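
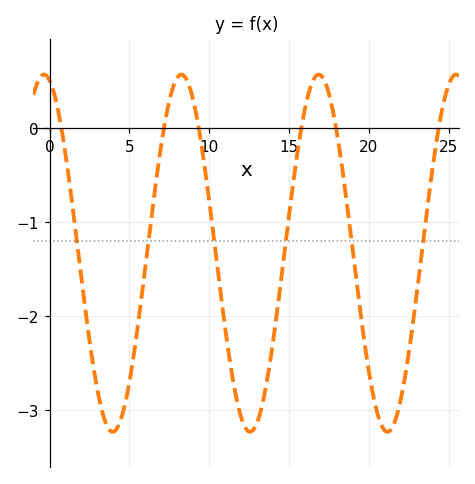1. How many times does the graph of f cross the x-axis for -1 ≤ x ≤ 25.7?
6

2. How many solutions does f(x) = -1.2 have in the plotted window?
6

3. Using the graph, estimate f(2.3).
-2.02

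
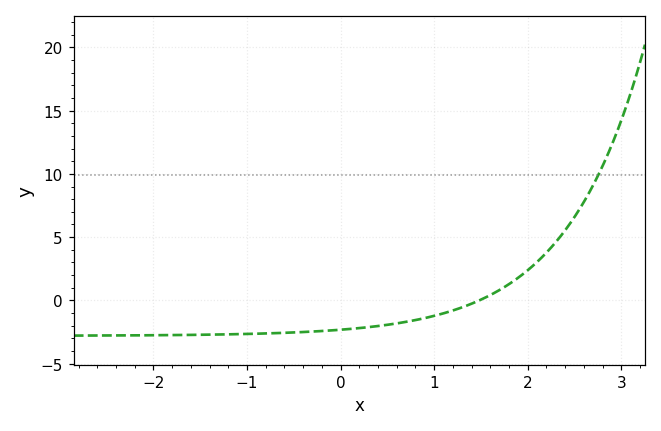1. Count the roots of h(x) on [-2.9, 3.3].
1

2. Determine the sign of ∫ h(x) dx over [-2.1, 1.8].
negative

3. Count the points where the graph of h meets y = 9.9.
1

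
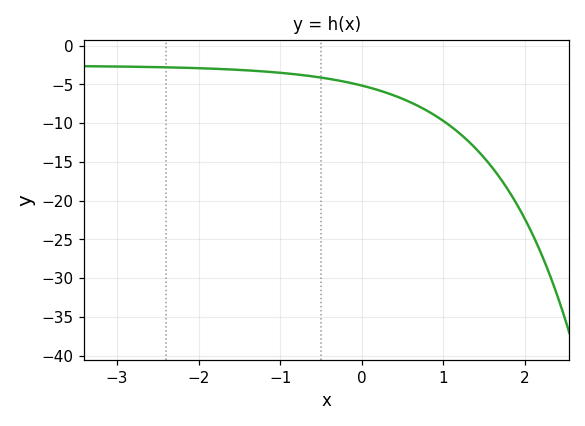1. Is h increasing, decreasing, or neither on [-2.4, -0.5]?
decreasing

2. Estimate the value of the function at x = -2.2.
-3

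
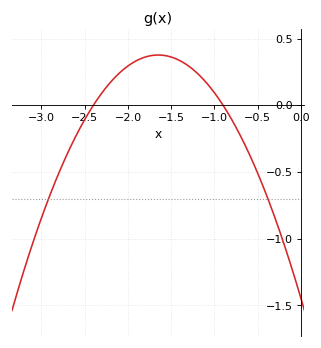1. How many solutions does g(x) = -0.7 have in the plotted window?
2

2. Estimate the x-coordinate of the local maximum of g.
-1.65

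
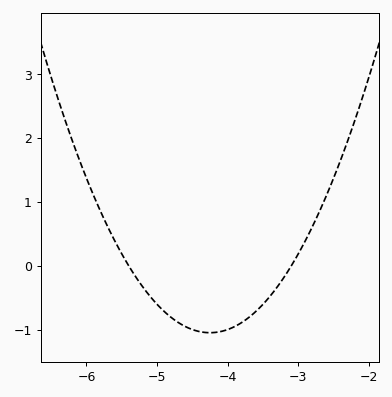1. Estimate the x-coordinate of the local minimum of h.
-4.2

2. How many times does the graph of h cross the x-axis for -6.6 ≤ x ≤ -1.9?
2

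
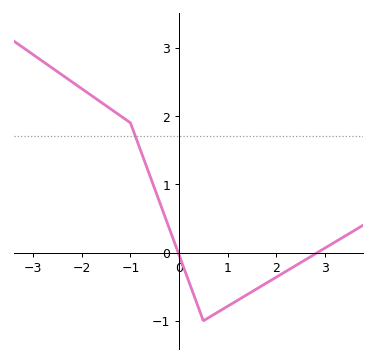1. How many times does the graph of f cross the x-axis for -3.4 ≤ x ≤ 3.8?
2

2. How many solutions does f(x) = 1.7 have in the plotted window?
1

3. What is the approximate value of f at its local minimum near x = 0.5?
-1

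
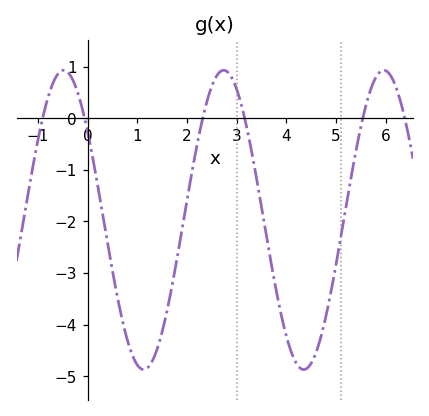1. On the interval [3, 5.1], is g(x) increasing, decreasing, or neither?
neither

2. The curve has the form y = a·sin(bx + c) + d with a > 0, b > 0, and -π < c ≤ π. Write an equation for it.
y = 2.9sin(1.95x + 2.51) - 1.97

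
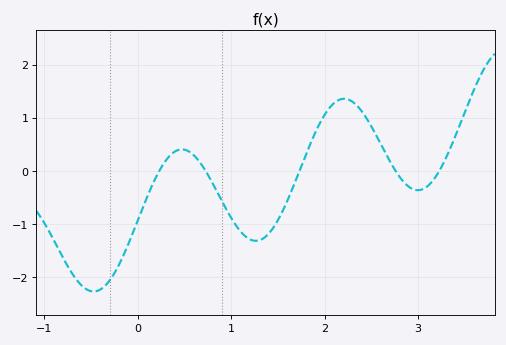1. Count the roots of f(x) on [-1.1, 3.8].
5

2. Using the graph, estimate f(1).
-0.887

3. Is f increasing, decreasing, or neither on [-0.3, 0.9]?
neither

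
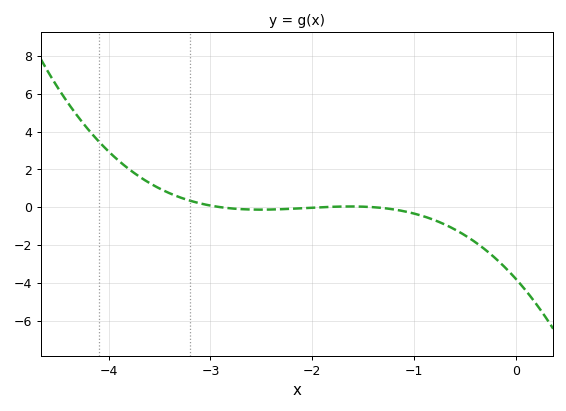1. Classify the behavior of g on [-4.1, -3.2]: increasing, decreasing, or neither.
decreasing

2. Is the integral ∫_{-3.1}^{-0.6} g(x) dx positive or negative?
negative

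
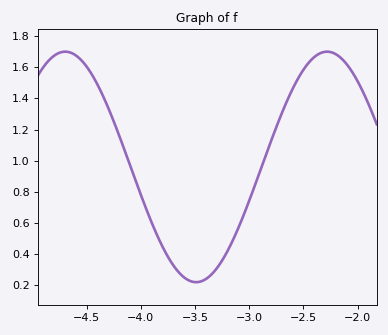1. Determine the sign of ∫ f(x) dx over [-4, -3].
positive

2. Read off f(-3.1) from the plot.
0.569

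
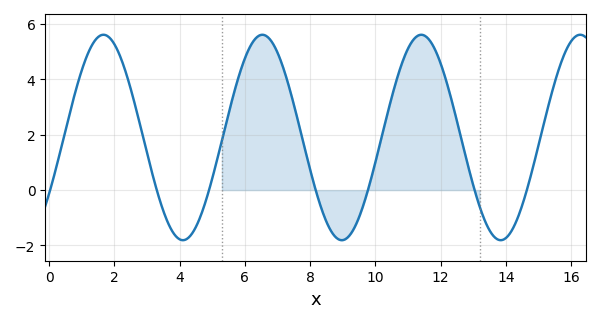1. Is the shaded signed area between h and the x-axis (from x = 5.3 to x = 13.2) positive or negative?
positive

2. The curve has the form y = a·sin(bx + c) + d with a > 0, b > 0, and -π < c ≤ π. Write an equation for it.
y = 3.71sin(1.29x - 0.582) + 1.9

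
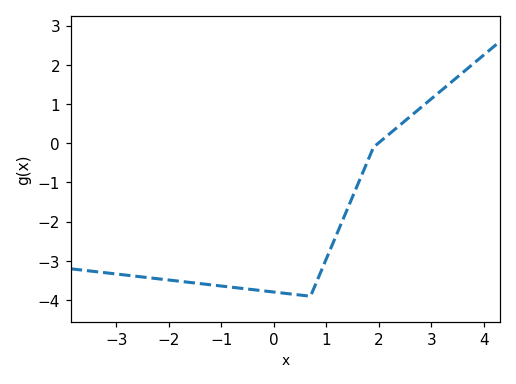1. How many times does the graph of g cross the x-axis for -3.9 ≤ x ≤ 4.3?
1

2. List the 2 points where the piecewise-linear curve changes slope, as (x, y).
(0.7, -3.9); (1.9, -0.1)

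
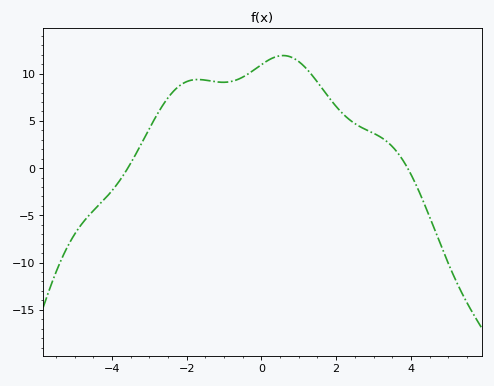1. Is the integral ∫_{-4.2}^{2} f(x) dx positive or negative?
positive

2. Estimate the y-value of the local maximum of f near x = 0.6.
11.9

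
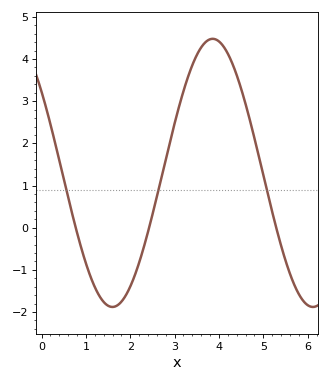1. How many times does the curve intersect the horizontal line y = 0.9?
3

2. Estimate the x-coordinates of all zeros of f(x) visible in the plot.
0.8, 2.4, 5.3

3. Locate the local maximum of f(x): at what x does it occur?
3.9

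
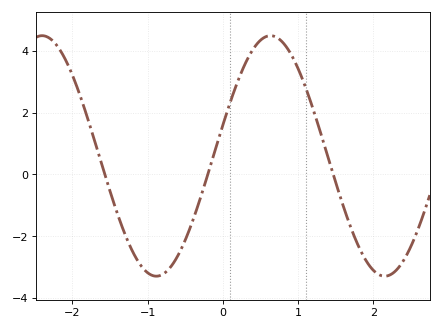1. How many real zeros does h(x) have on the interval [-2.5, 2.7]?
3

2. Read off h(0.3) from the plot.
3.6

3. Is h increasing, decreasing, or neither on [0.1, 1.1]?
neither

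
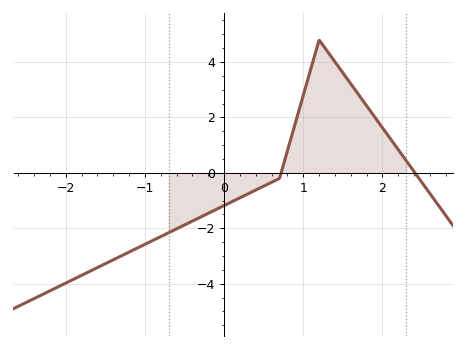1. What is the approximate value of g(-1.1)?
-2.72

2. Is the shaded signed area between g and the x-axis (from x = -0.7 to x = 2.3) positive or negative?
positive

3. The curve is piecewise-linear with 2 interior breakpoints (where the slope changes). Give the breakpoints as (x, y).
(0.7, -0.2); (1.2, 4.8)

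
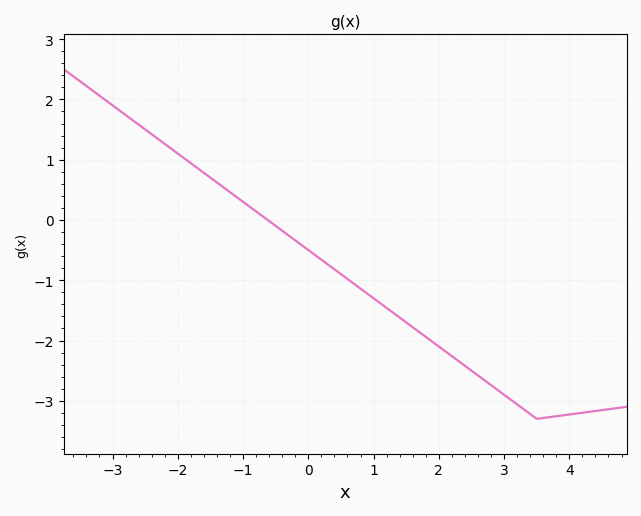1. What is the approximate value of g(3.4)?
-3.2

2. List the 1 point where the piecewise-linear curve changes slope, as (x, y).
(3.5, -3.3)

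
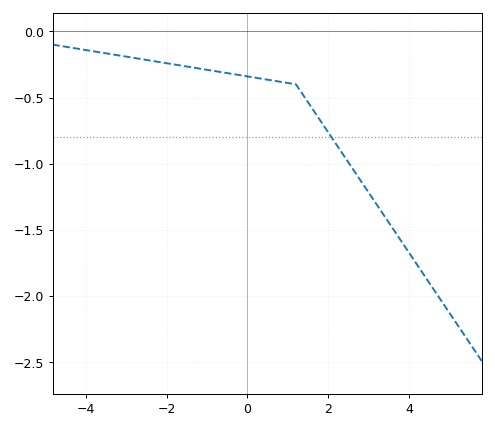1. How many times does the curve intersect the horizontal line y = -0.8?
1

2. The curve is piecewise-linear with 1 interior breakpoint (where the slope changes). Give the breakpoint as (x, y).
(1.2, -0.4)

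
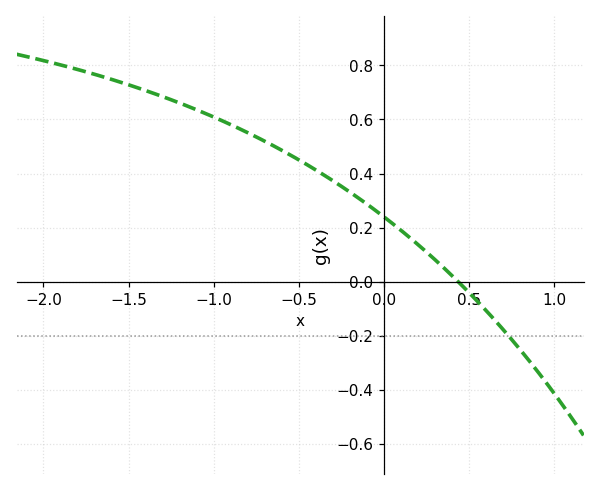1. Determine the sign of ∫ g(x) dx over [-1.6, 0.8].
positive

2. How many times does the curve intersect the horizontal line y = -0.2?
1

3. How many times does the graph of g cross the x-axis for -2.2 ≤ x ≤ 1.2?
1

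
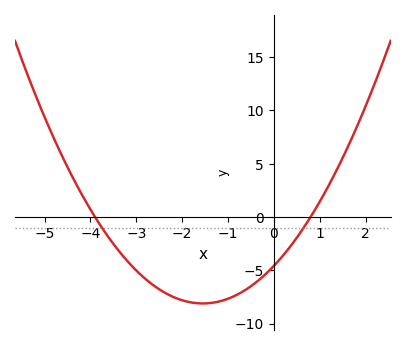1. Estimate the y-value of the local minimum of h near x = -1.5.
-8.12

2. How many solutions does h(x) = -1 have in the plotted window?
2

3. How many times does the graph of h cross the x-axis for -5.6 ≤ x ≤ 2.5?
2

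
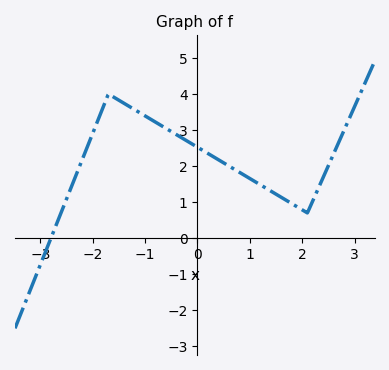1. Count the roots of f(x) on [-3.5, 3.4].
1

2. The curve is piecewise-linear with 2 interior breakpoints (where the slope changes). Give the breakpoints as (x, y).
(-1.7, 4); (2.1, 0.7)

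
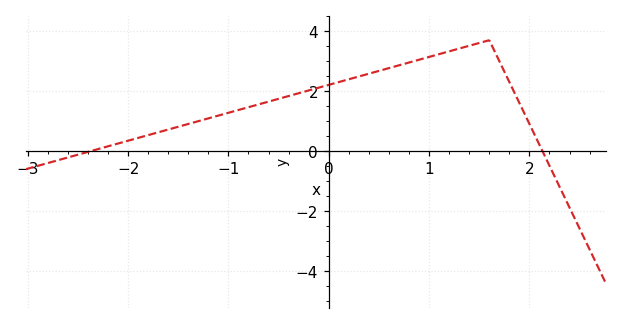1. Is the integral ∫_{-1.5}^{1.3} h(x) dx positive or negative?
positive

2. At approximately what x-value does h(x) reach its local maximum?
1.6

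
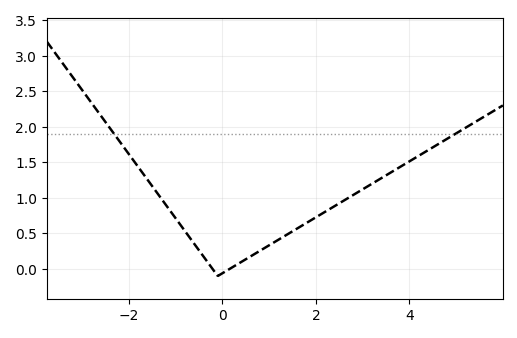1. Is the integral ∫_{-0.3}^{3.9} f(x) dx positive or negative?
positive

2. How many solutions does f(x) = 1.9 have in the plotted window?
2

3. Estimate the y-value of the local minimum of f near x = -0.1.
-0.1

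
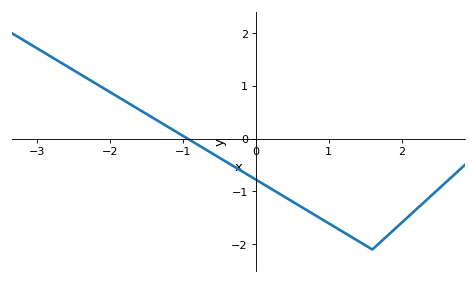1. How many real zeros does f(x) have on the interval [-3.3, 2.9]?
1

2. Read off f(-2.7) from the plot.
1.47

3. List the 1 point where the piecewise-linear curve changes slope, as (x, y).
(1.6, -2.1)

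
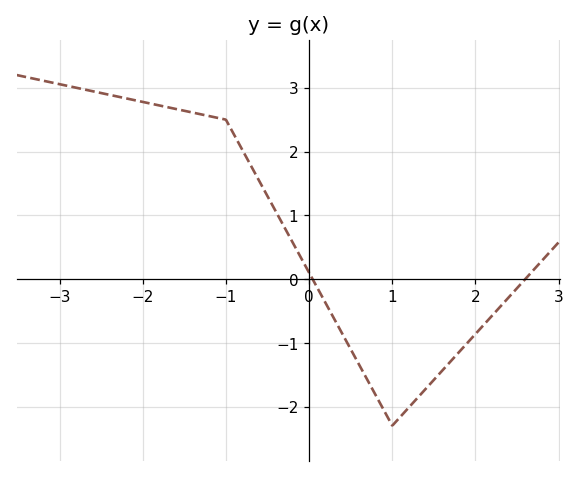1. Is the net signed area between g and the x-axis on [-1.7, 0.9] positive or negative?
positive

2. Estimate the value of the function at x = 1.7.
-1.3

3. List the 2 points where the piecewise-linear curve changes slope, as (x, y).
(-1, 2.5); (1, -2.3)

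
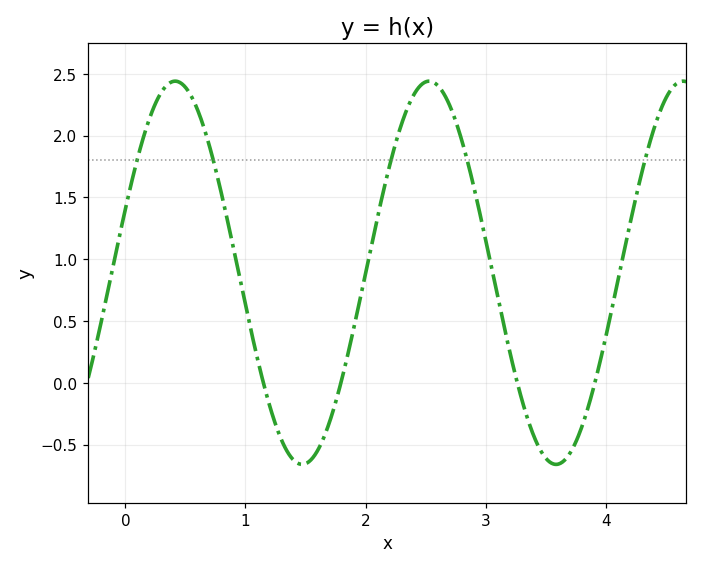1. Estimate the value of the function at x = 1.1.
0.2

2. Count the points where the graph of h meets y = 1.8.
5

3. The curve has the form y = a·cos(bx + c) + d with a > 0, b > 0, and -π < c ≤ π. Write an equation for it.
y = 1.55cos(3x - 1.2) + 0.89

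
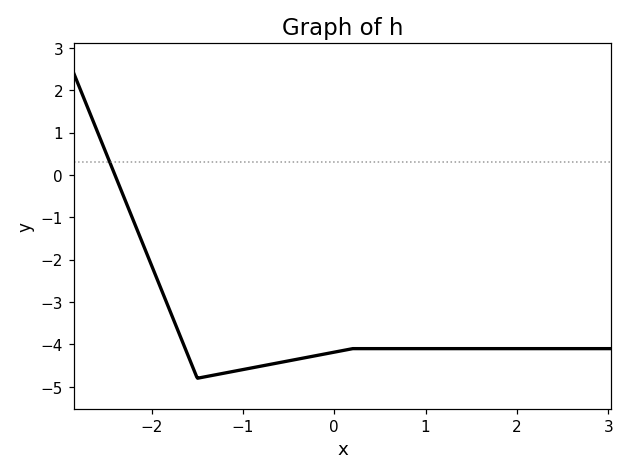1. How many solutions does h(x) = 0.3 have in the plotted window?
1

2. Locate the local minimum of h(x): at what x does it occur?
-1.5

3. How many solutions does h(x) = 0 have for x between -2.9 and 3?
1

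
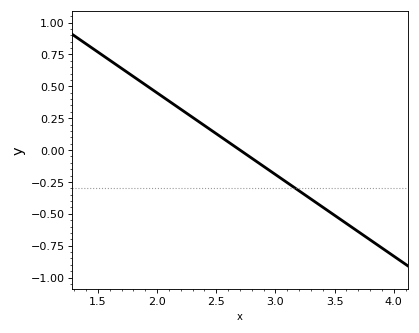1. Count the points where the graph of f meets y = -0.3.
1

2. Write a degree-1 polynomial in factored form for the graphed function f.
y = -0.64(x - 2.7)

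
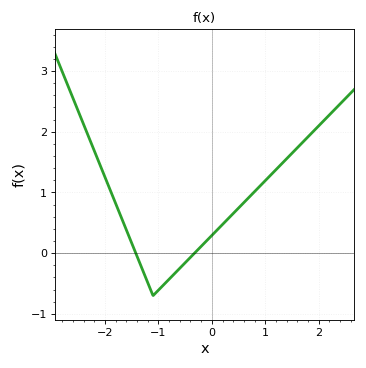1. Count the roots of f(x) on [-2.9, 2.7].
2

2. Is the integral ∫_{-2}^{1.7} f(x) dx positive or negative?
positive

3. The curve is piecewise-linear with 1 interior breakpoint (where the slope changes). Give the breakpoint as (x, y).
(-1.1, -0.7)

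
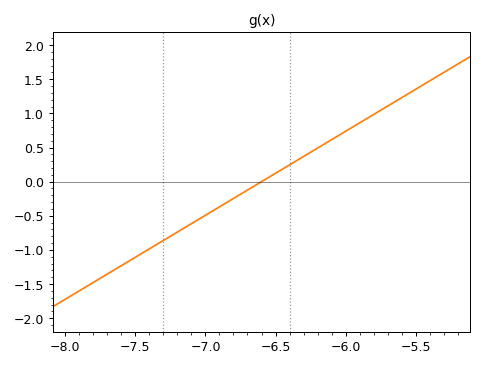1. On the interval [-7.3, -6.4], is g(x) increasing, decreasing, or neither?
increasing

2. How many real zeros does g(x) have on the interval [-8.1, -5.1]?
1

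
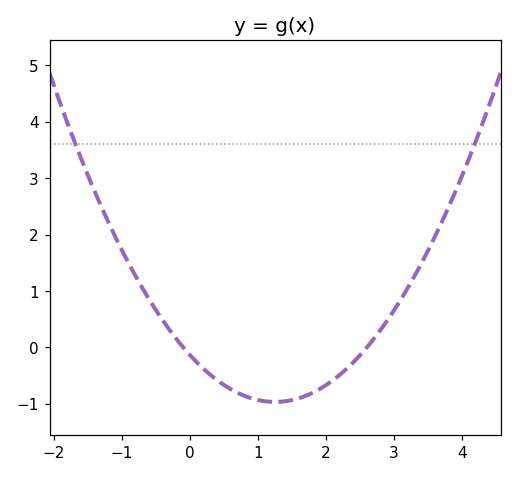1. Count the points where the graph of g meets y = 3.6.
2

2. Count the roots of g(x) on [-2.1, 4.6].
2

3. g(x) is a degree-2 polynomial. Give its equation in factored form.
y = 0.53(x + 0.1)(x - 2.6)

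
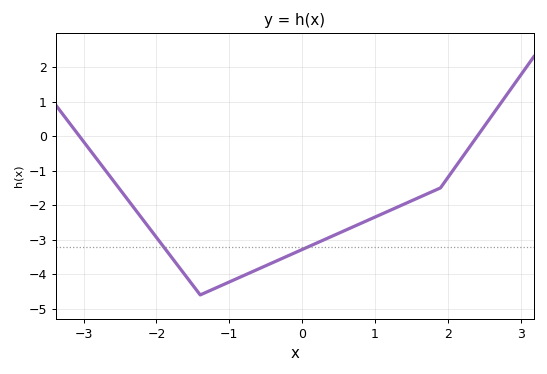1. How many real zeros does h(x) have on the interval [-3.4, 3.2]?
2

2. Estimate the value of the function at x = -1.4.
-4.6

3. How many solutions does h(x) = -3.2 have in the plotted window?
2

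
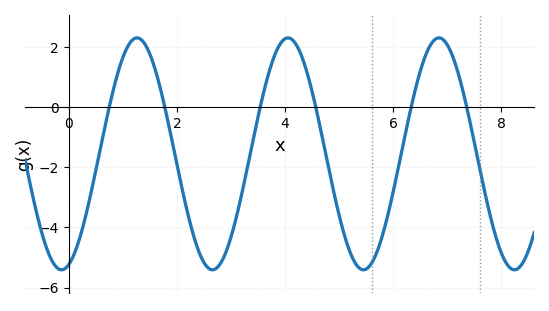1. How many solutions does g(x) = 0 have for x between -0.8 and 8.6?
6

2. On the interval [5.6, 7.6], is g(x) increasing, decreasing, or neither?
neither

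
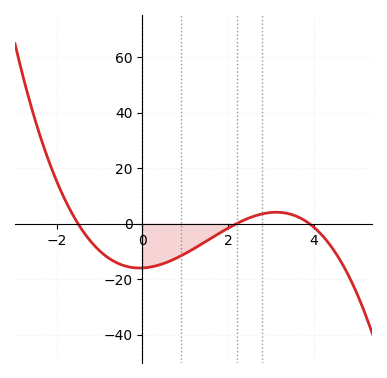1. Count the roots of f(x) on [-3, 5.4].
3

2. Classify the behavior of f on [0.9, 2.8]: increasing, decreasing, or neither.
increasing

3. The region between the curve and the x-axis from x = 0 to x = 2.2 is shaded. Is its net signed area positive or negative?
negative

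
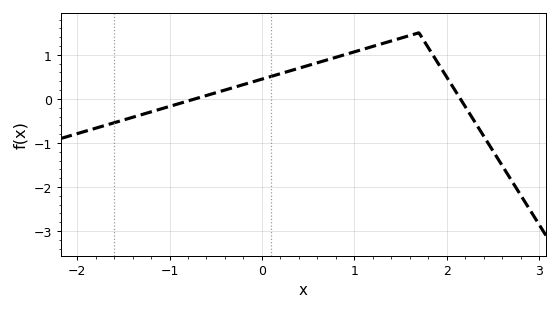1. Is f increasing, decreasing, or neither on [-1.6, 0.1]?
increasing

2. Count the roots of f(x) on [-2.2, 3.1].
2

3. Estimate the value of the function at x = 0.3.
0.634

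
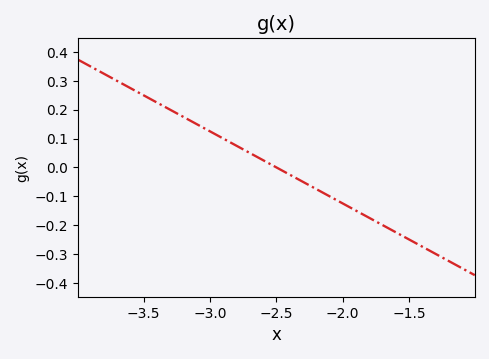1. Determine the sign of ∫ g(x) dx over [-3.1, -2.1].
positive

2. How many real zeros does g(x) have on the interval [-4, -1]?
1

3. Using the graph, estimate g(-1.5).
-0.25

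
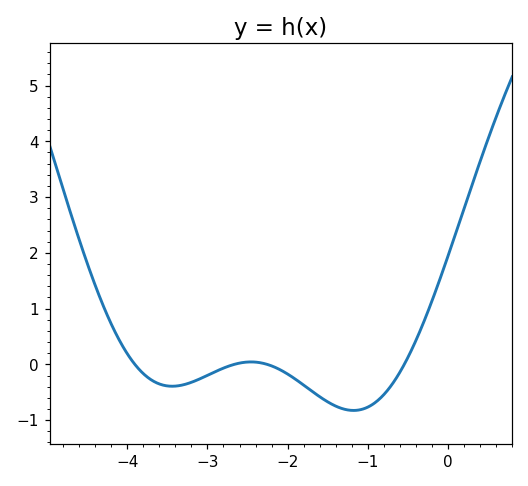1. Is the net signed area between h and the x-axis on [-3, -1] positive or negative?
negative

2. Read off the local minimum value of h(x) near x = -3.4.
-0.4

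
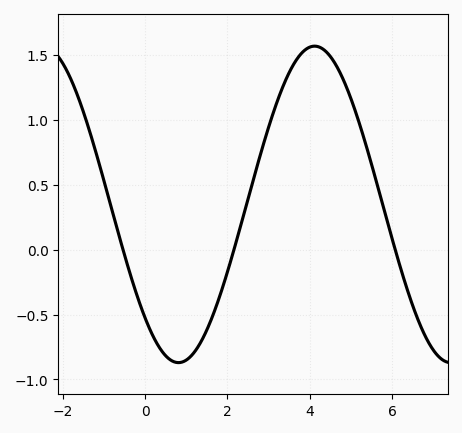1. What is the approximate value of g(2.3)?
0.15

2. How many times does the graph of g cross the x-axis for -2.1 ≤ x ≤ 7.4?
3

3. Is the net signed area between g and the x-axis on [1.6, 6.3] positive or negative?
positive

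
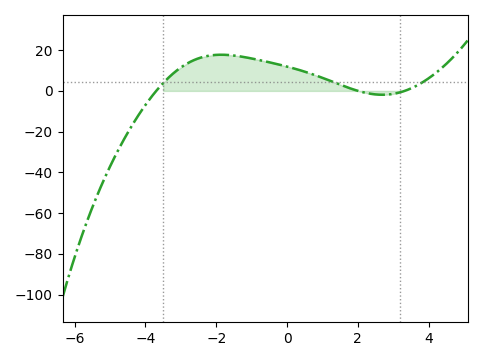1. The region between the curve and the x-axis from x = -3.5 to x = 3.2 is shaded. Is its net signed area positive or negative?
positive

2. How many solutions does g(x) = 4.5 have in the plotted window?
3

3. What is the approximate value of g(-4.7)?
-26.7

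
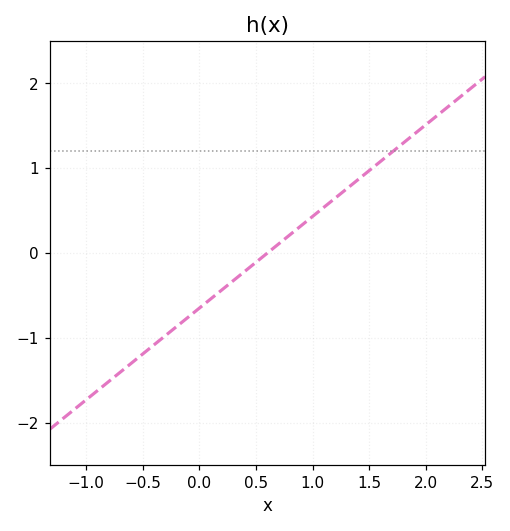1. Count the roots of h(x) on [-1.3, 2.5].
1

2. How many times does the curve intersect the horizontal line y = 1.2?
1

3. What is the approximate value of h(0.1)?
-0.54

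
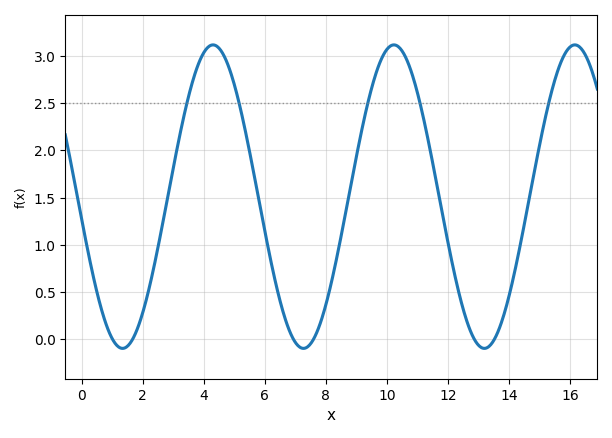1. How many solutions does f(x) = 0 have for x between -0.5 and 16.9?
6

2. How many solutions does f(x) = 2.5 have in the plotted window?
5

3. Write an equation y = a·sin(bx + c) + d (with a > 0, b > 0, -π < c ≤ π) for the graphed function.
y = 1.61sin(1.06x - 2.99) + 1.51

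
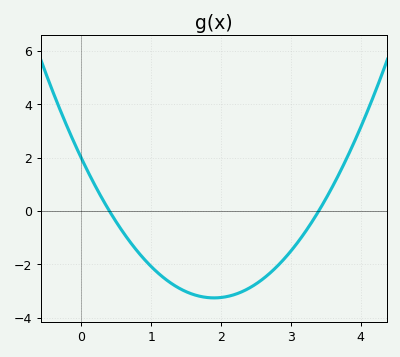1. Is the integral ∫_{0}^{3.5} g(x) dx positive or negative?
negative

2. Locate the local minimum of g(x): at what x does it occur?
1.9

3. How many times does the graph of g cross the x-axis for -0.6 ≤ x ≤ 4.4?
2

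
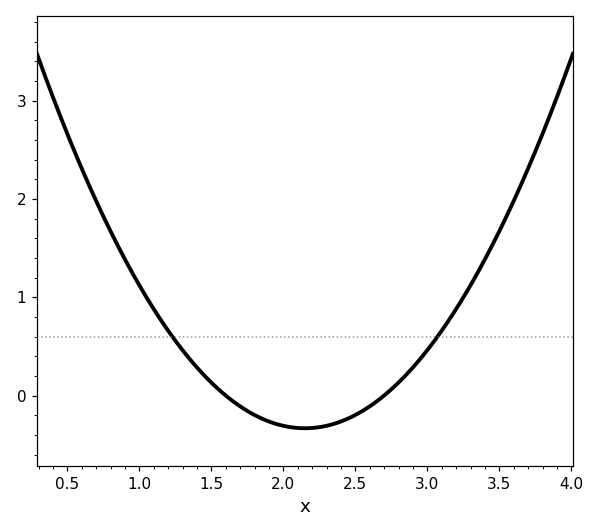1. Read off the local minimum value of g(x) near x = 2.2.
-0.3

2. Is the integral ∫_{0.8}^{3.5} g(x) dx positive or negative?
positive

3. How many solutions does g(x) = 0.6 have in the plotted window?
2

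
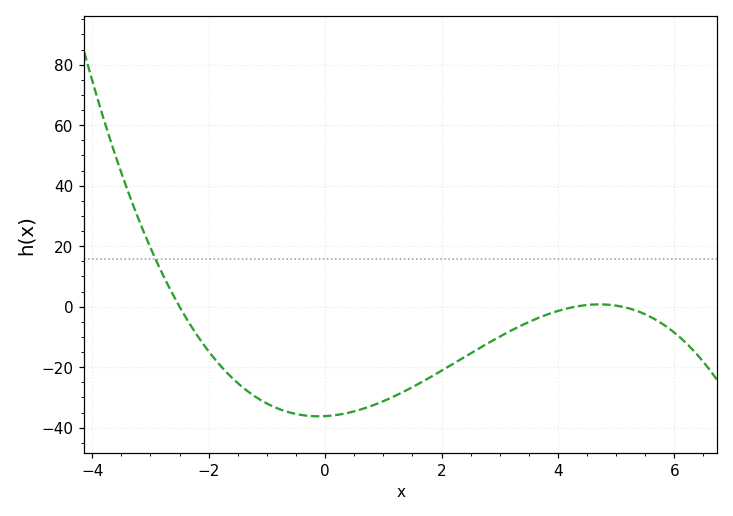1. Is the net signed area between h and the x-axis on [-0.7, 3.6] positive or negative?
negative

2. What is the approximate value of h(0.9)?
-32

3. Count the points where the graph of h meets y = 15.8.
1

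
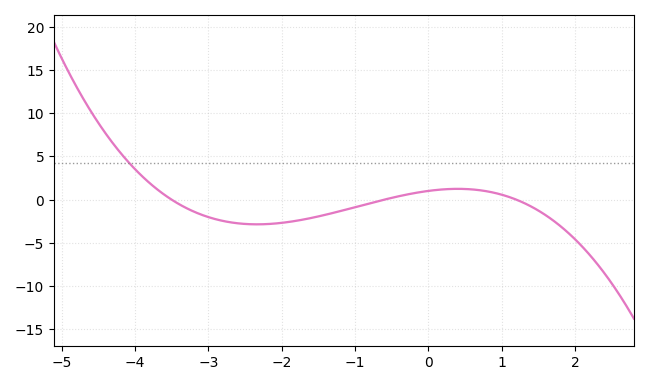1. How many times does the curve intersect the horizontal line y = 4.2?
1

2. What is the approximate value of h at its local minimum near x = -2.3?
-3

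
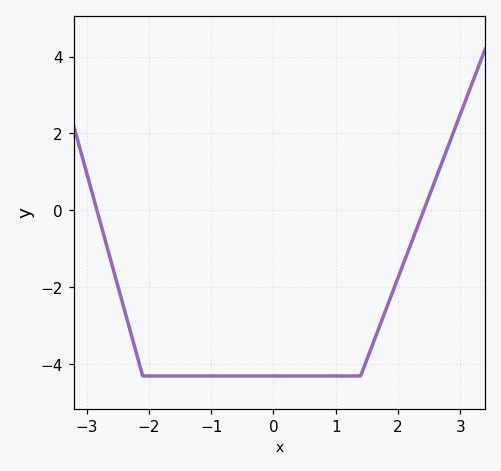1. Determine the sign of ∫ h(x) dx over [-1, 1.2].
negative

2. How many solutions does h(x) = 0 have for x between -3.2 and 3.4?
2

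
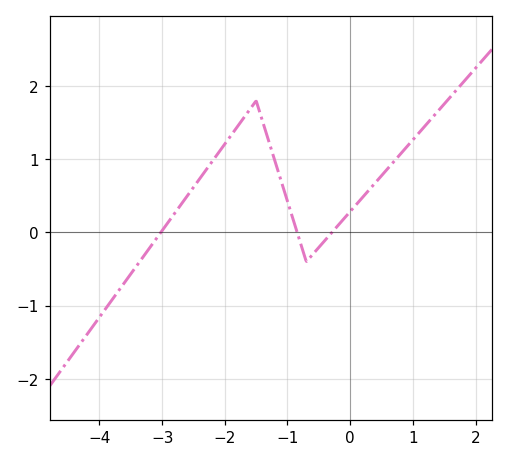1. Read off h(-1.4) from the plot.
1.5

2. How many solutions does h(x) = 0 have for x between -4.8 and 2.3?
3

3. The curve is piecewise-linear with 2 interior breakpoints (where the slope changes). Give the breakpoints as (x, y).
(-1.5, 1.8); (-0.7, -0.4)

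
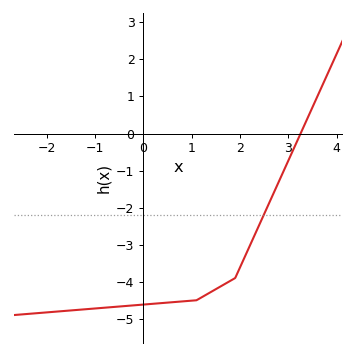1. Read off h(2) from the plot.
-3.6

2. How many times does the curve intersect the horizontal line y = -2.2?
1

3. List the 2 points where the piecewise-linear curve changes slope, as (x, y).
(1.1, -4.5); (1.9, -3.9)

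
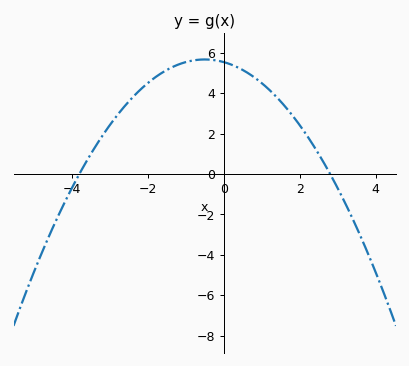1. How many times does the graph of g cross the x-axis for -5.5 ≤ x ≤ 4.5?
2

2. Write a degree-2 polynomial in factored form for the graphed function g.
y = -0.52(x + 3.8)(x - 2.8)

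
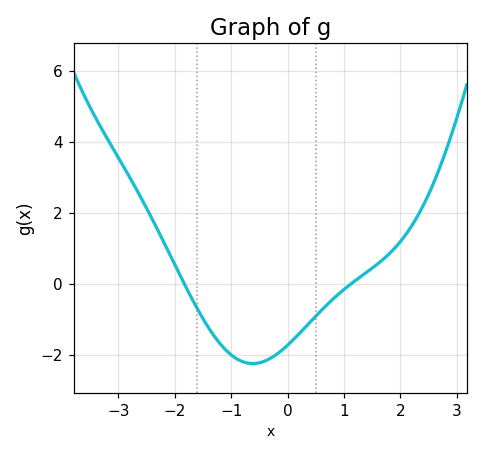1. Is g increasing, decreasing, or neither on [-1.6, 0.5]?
neither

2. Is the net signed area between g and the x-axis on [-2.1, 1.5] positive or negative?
negative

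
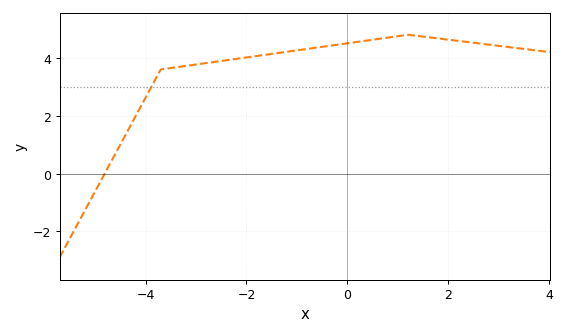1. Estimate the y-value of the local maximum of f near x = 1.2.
4.8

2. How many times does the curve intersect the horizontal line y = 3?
1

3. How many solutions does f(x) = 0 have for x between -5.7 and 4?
1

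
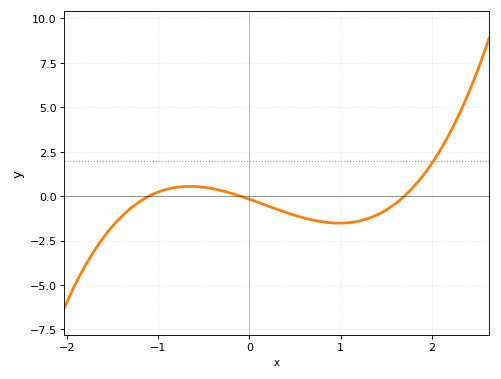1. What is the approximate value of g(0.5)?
-1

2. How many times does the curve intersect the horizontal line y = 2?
1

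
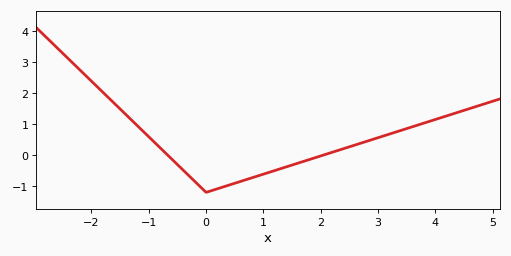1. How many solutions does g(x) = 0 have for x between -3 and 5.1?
2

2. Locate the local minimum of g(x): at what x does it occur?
0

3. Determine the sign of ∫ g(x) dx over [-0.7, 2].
negative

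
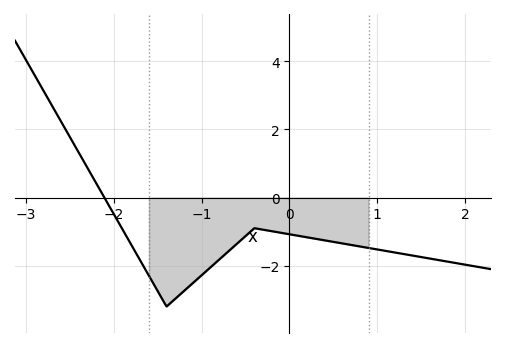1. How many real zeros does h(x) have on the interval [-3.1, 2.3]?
1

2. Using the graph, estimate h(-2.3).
0.8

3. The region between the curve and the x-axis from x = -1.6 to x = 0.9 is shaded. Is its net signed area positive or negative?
negative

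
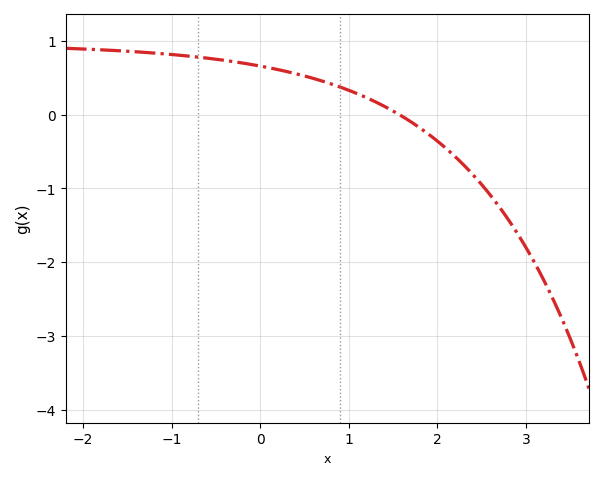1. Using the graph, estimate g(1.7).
-0.1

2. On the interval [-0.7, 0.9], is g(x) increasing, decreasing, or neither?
decreasing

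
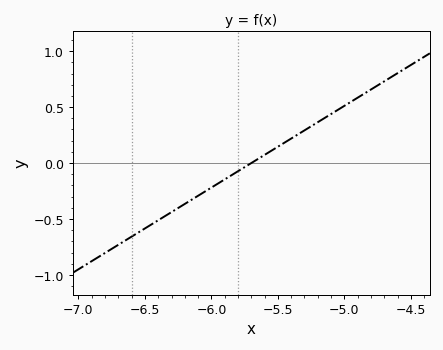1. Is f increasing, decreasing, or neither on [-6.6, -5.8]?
increasing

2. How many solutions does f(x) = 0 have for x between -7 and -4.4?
1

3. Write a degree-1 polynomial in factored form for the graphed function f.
y = 0.73(x + 5.7)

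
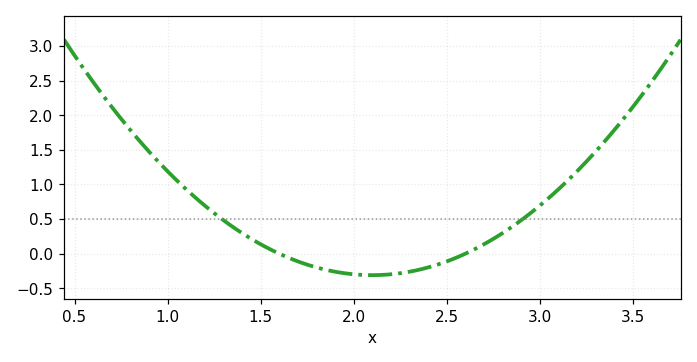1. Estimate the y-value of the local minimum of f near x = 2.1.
-0.31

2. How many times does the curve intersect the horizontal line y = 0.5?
2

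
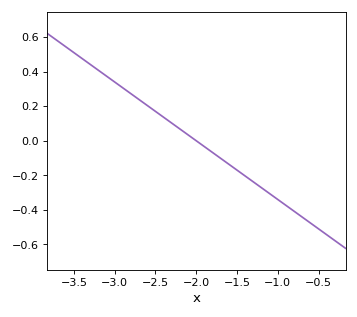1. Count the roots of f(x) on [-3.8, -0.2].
1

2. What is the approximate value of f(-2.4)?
0.136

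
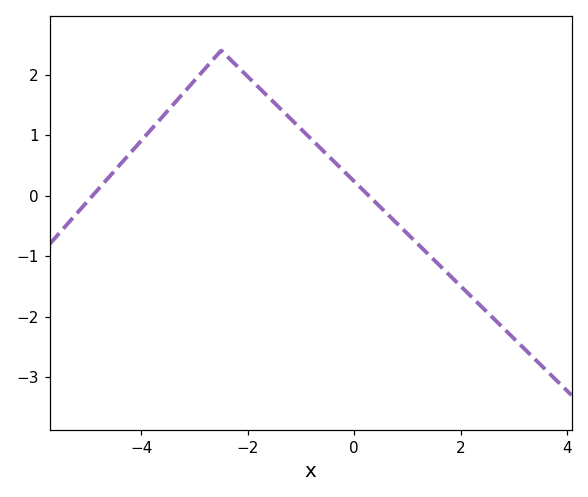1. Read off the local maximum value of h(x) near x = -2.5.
2.4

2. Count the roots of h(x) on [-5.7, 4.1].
2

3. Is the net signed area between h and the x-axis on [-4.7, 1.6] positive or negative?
positive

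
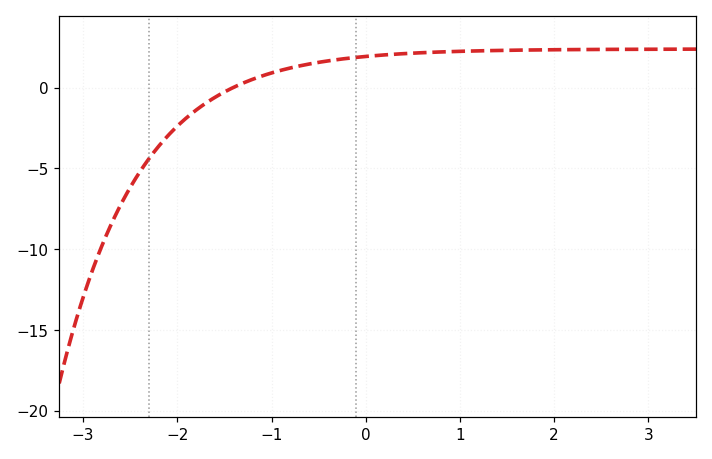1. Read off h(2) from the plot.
2.5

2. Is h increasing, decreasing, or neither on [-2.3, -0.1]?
increasing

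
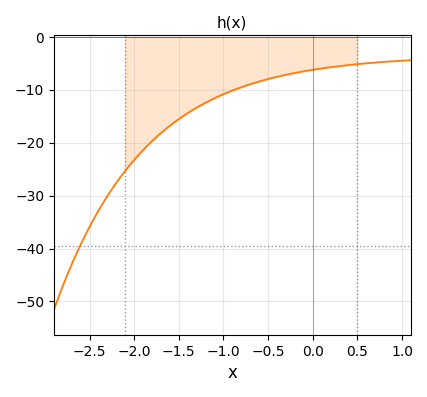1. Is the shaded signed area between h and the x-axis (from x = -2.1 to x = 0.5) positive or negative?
negative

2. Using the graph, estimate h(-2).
-23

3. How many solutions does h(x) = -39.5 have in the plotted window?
1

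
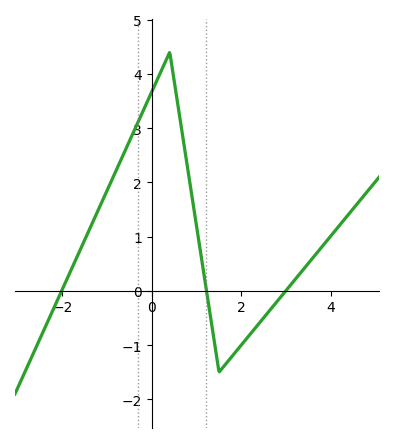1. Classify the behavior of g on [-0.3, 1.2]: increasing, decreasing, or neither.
neither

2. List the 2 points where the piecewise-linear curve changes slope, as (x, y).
(0.4, 4.4); (1.5, -1.5)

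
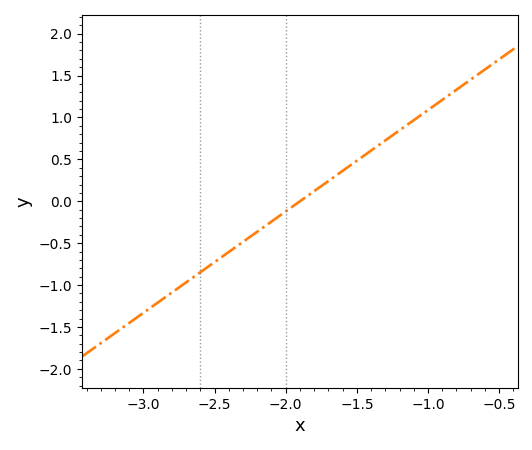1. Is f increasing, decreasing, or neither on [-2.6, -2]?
increasing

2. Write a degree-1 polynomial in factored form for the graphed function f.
y = 1.21(x + 1.9)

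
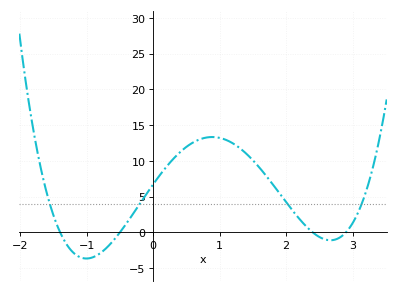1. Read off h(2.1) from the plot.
3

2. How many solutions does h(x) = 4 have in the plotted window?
4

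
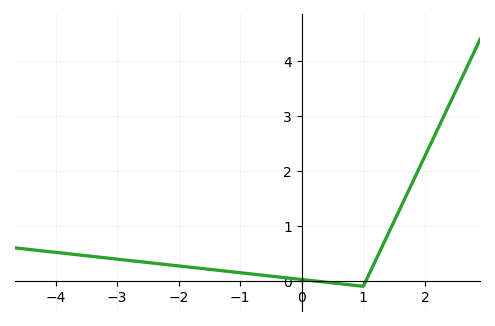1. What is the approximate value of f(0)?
0.024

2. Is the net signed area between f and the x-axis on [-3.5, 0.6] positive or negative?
positive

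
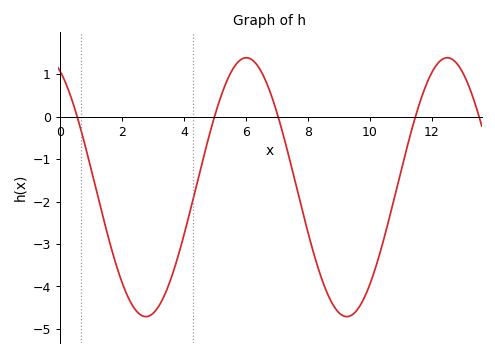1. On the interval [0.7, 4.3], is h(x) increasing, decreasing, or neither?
neither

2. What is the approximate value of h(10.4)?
-3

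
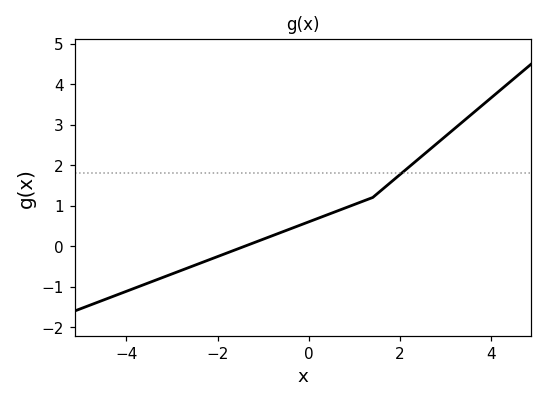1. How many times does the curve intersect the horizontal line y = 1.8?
1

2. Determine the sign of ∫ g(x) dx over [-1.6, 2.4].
positive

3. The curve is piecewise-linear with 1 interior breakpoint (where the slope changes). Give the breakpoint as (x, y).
(1.4, 1.2)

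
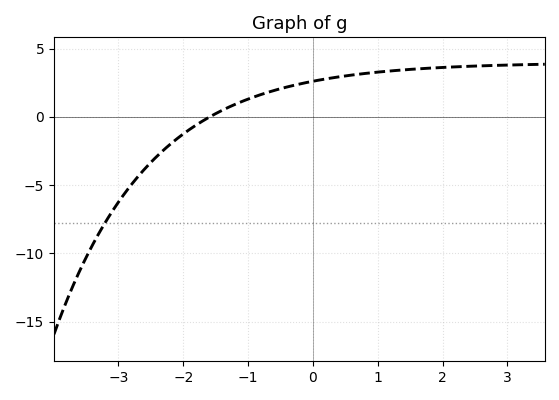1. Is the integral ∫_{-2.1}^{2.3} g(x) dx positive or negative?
positive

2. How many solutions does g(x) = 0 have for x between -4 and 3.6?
1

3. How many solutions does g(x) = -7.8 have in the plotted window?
1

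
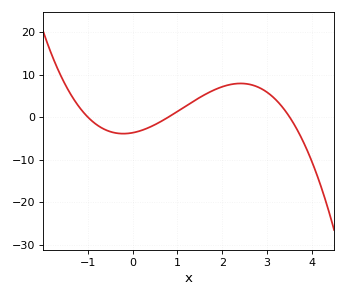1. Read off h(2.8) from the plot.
7.02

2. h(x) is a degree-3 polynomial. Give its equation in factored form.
y = -1.32(x + 1)(x - 0.8)(x - 3.5)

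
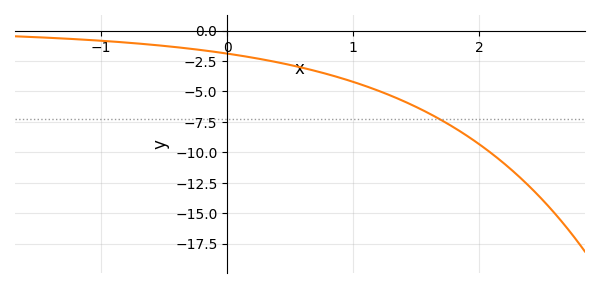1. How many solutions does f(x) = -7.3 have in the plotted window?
1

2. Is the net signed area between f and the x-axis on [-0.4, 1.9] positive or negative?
negative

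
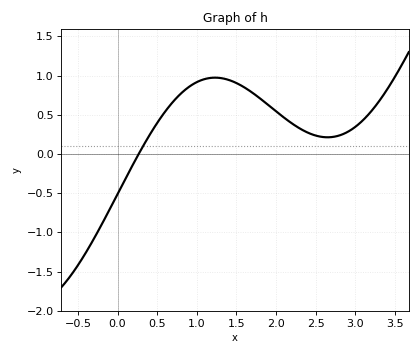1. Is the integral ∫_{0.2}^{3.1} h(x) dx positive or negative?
positive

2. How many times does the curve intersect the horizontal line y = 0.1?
1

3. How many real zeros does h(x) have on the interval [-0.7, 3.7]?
1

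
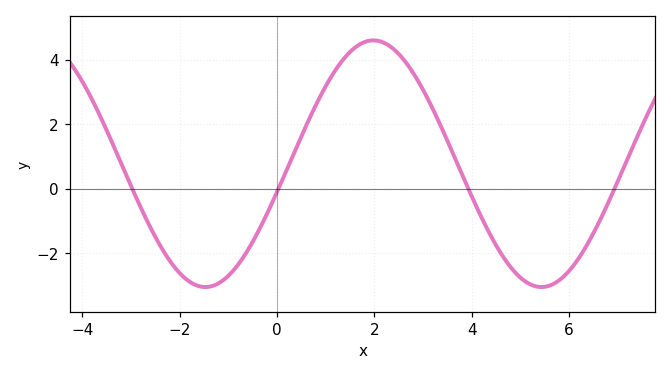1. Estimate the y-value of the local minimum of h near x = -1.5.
-3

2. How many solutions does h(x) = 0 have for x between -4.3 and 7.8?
4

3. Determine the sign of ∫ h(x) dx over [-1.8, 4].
positive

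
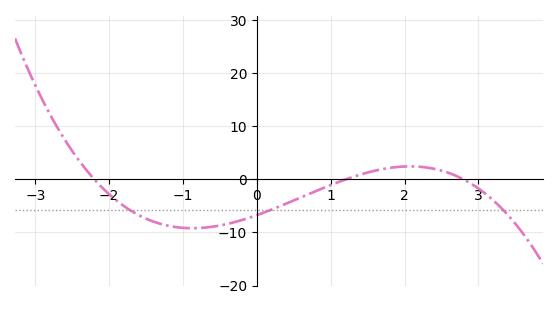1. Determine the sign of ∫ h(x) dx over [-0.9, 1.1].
negative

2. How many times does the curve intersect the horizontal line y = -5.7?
3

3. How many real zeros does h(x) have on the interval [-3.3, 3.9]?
3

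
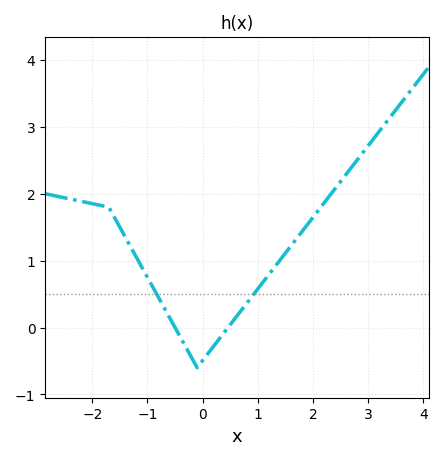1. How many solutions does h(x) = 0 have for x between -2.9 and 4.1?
2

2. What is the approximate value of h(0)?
-0.5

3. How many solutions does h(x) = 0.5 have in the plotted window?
2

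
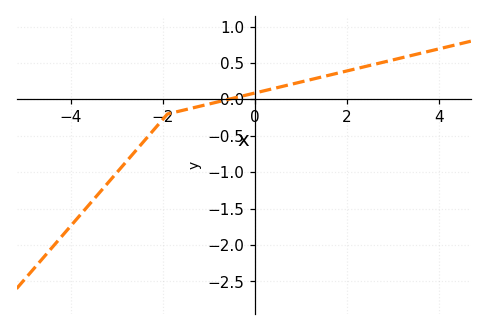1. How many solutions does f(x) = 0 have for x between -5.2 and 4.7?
1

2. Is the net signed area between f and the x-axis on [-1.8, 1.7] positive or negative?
positive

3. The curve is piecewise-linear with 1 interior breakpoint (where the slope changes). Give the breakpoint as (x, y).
(-1.9, -0.2)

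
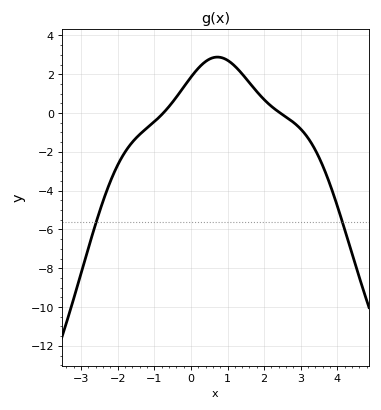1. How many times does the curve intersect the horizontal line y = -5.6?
2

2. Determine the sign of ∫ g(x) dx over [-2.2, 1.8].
positive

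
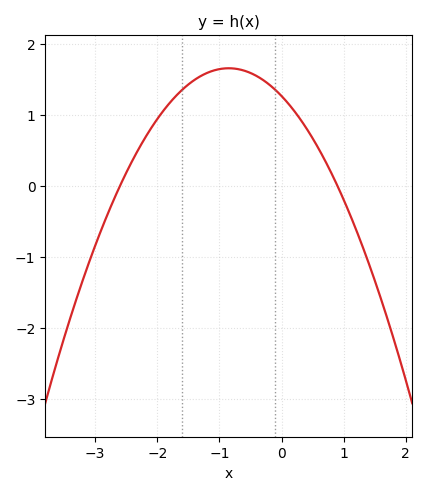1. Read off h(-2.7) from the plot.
-0.194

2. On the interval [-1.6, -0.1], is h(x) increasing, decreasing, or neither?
neither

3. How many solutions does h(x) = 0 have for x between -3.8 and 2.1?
2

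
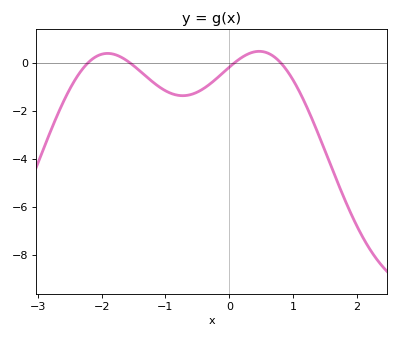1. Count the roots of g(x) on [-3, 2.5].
4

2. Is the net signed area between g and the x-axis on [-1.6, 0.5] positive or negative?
negative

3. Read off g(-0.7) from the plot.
-1.4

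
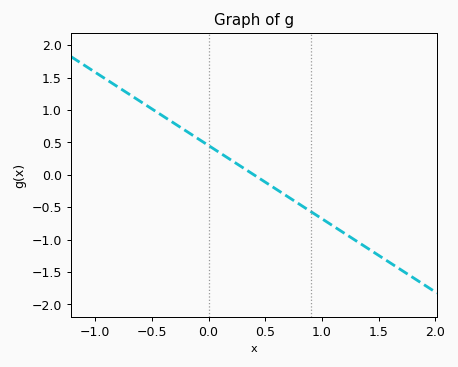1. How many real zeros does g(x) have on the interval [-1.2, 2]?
1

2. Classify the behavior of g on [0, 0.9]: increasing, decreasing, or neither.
decreasing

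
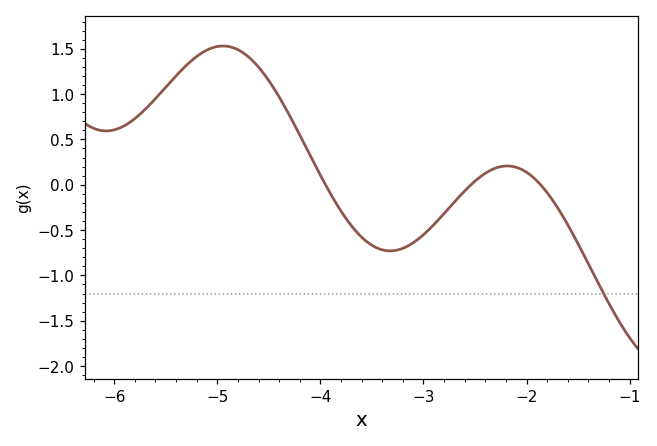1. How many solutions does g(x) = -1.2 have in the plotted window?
1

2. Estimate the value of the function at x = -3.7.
-0.45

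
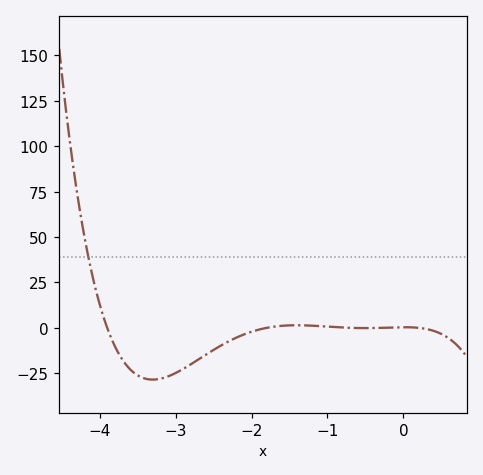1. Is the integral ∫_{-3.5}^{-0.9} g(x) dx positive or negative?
negative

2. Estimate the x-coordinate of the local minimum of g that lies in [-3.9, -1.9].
-3.3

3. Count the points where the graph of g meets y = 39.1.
1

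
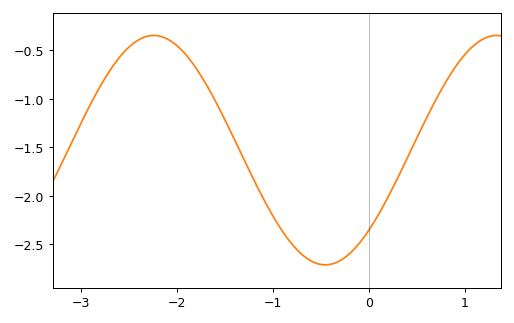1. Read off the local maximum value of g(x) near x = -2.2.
-0.35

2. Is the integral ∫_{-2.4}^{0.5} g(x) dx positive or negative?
negative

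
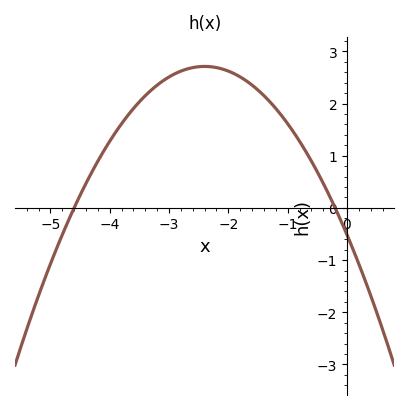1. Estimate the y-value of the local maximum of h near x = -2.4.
2.71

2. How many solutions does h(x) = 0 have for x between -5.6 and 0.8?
2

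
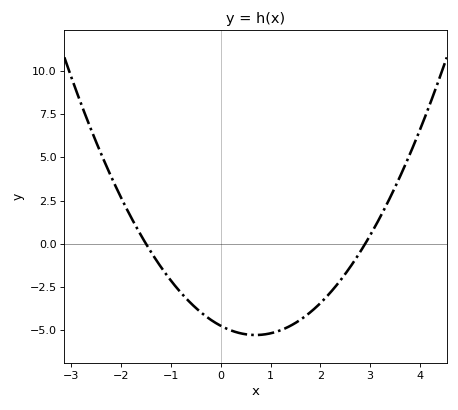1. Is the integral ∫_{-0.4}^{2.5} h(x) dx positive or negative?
negative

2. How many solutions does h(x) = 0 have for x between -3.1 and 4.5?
2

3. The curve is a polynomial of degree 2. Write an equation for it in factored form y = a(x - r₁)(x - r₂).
y = 1.09(x + 1.5)(x - 2.9)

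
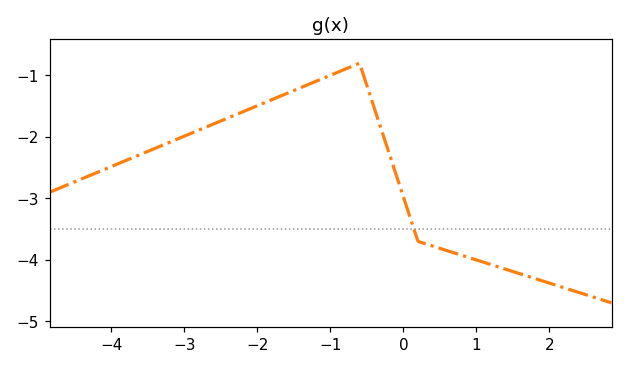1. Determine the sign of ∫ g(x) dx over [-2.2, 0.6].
negative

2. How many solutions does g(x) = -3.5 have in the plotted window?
1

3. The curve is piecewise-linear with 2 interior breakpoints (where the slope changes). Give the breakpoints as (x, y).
(-0.6, -0.8); (0.2, -3.7)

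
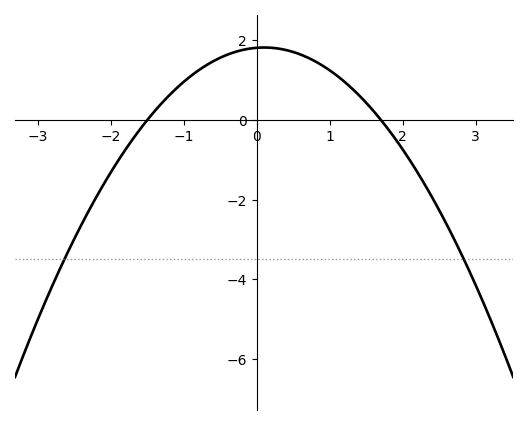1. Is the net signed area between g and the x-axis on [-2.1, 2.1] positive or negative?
positive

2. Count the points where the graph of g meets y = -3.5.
2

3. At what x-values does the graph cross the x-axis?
-1.5, 1.7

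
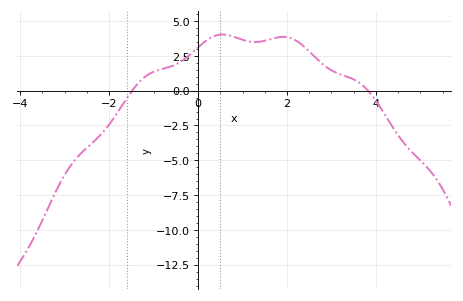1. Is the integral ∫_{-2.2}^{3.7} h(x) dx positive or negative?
positive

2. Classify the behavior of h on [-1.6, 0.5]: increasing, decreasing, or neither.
increasing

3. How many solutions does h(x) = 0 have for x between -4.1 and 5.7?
2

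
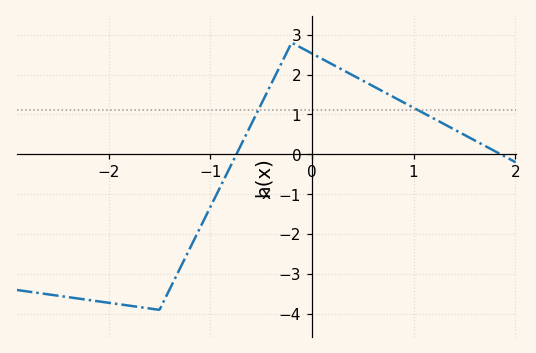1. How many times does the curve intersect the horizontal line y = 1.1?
2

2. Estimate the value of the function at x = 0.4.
1.98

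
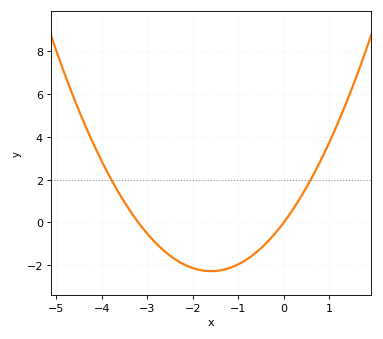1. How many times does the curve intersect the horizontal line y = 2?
2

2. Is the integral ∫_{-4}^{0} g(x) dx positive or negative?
negative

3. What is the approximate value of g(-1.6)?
-2.2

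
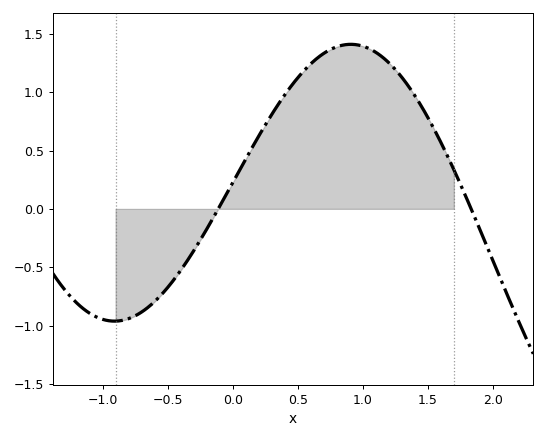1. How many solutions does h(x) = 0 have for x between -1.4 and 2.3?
2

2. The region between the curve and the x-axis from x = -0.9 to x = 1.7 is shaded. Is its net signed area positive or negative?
positive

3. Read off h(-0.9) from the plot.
-0.95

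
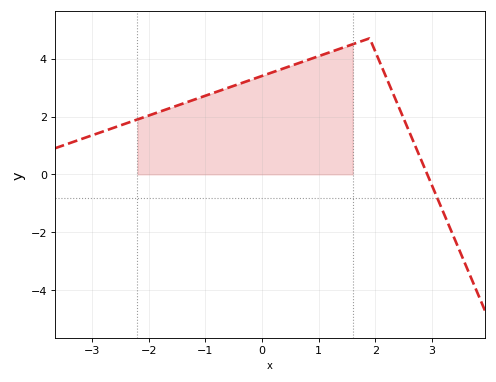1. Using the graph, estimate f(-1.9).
2.1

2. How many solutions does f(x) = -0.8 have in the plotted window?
1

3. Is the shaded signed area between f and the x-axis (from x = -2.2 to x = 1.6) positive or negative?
positive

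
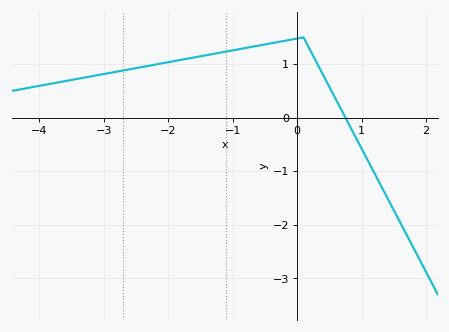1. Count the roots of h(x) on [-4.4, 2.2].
1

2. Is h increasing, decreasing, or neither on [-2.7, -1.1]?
increasing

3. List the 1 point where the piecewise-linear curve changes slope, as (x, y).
(0.1, 1.5)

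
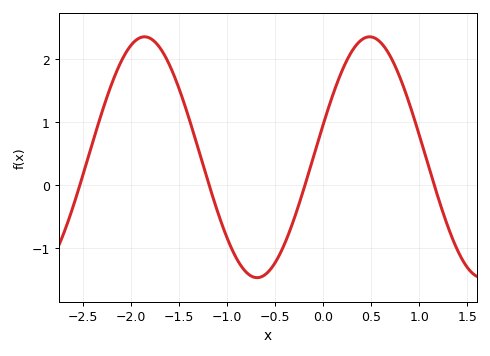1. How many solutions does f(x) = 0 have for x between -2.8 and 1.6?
4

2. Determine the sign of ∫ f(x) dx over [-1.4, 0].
negative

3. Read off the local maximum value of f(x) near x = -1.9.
2.3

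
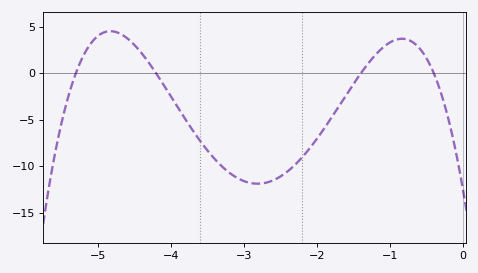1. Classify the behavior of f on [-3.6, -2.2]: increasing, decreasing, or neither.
neither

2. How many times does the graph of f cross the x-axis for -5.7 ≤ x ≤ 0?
4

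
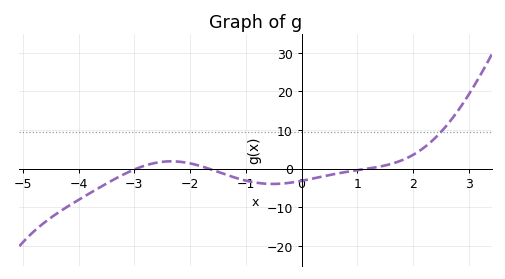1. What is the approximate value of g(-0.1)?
-3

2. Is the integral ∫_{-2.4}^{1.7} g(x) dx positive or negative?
negative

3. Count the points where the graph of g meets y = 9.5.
1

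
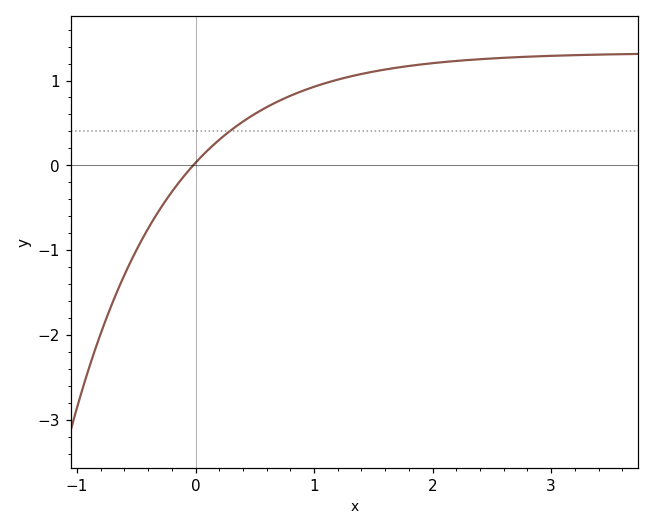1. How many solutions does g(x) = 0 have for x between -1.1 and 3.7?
1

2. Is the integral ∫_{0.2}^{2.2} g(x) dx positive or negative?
positive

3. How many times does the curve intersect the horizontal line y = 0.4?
1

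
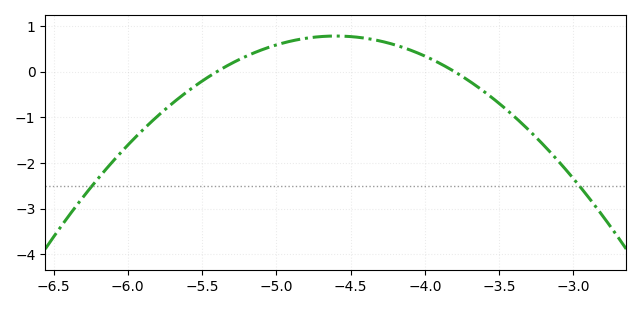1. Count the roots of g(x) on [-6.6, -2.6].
2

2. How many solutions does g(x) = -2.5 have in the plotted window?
2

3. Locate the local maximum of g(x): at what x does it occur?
-4.6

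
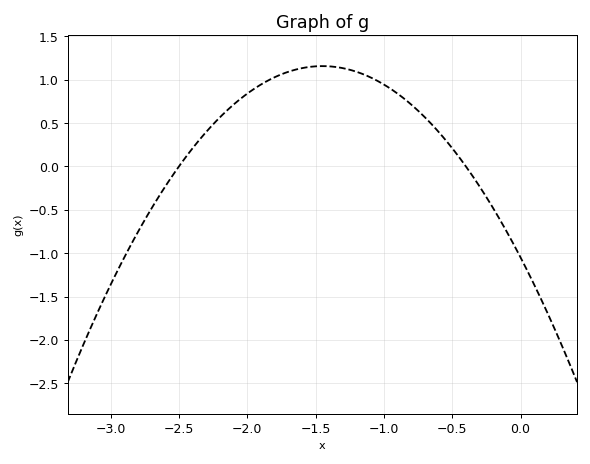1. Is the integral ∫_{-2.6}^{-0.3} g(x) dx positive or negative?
positive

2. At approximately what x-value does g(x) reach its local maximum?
-1.45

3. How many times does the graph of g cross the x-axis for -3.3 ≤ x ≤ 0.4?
2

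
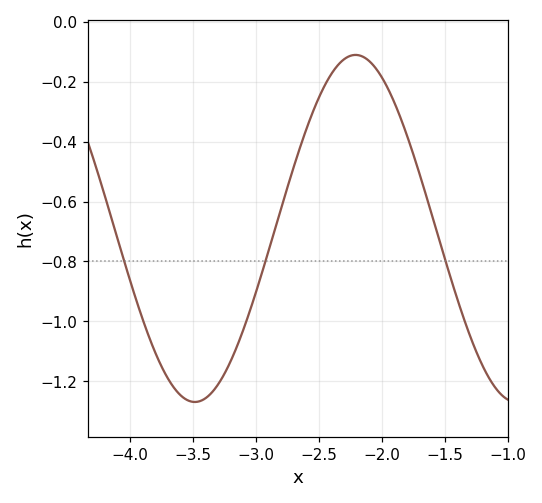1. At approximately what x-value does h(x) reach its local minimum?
-3.49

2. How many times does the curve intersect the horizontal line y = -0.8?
3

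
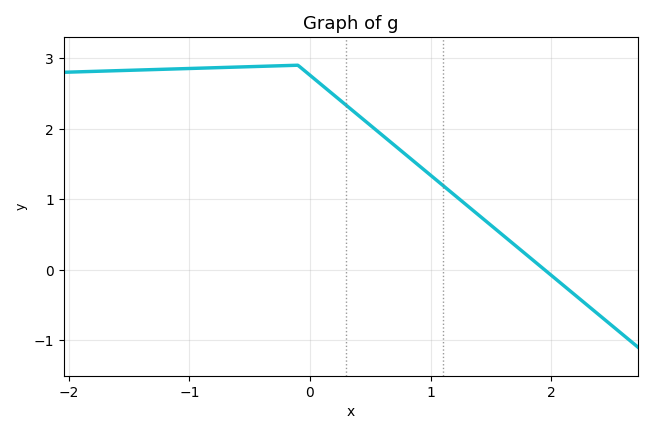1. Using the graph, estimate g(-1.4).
2.83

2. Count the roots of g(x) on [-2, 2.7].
1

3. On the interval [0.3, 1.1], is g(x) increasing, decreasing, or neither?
decreasing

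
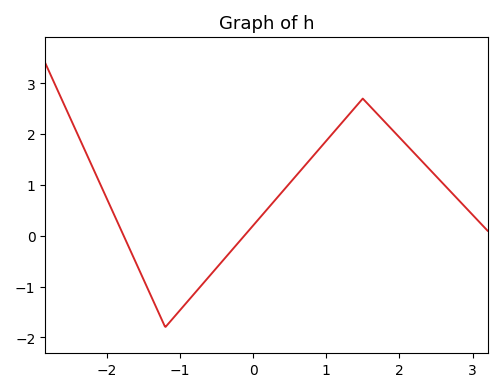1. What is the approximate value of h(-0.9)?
-1.3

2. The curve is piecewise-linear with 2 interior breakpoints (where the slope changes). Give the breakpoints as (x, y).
(-1.2, -1.8); (1.5, 2.7)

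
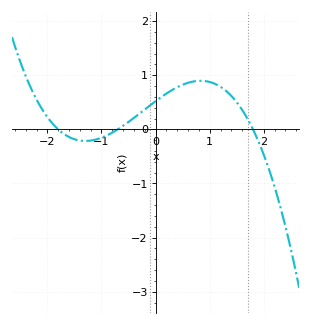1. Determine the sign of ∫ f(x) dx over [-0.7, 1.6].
positive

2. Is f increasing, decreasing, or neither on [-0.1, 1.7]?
neither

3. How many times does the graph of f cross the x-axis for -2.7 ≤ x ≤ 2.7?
3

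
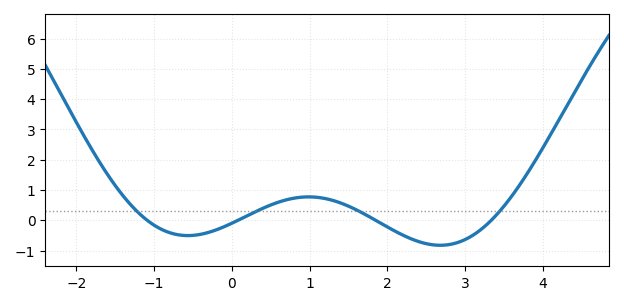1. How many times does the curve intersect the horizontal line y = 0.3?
4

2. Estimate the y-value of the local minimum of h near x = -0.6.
-0.5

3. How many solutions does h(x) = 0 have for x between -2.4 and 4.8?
4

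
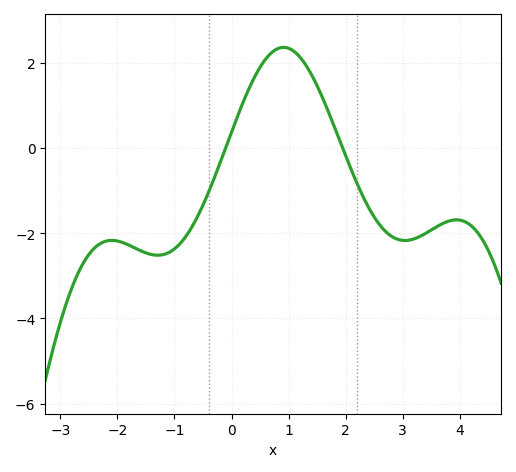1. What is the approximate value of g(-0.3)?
-0.6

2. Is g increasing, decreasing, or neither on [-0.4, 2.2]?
neither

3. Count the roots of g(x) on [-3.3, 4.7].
2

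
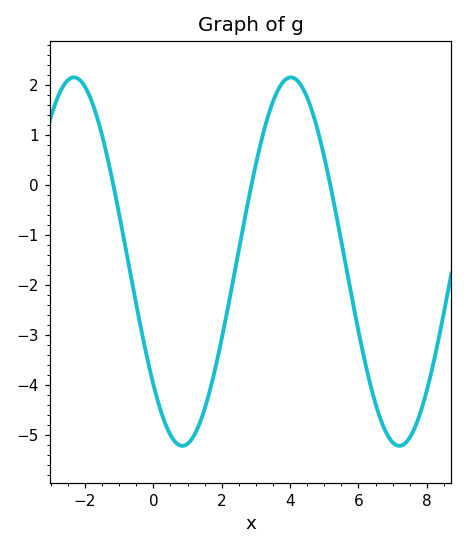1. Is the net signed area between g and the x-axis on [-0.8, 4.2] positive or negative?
negative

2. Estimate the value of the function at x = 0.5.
-5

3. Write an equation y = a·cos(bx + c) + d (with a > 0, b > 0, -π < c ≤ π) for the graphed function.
y = 3.68cos(0.99x + 2.3) - 1.53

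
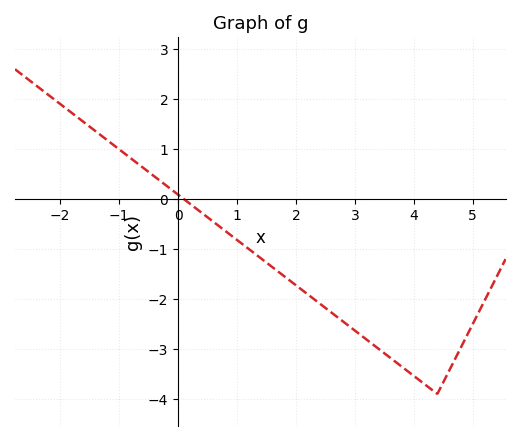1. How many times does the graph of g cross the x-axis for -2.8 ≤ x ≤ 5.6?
1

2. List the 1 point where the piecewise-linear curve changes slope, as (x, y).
(4.4, -3.9)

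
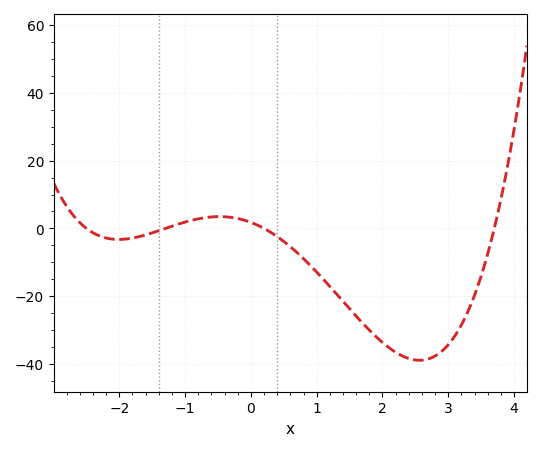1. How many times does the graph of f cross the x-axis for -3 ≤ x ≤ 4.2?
4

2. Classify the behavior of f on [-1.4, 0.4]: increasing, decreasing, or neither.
neither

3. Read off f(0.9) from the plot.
-10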